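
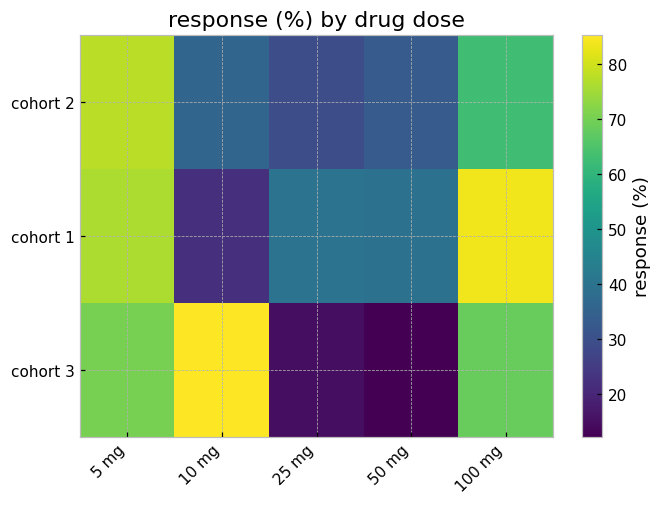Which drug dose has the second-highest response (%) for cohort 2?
100 mg

Top 3 for cohort 2: 5 mg ≈ 80, 100 mg ≈ 60, 10 mg ≈ 40.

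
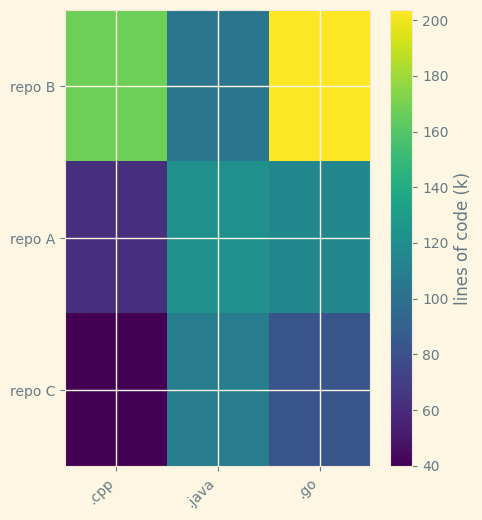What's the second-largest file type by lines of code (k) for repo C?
.go

Top 3 for repo C: .java ≈ 100, .go ≈ 80, .cpp ≈ 40.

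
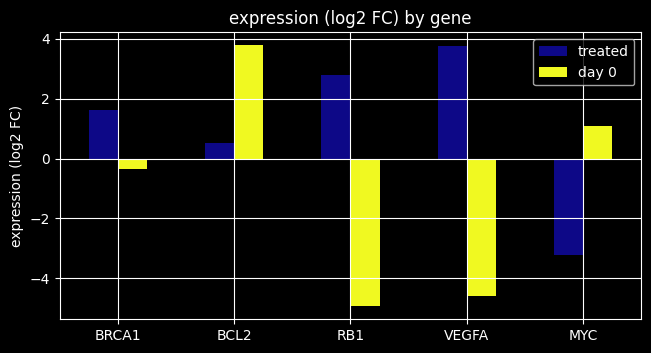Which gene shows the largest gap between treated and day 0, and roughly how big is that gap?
VEGFA: treated ≈ 4, day 0 ≈ -5 → gap ≈ 9. Next-largest (RB1) is only ≈ 8.

VEGFA, ≈ 9 log2 FC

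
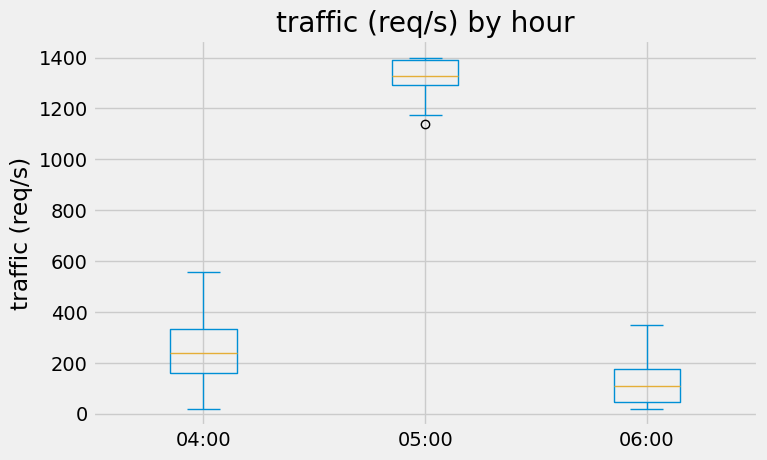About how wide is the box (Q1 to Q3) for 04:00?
≈ 200

Q3 ≈ 400, Q1 ≈ 200; IQR ≈ 200.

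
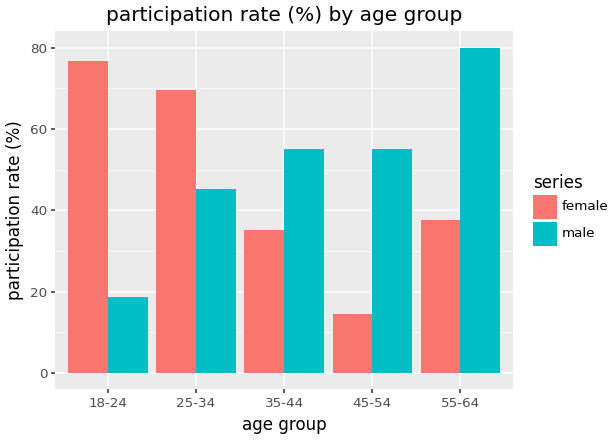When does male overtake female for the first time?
35-44

25-34: male ≈ 50 vs female ≈ 70 (not yet); 35-44: male ≈ 60 vs female ≈ 40 (first crossover).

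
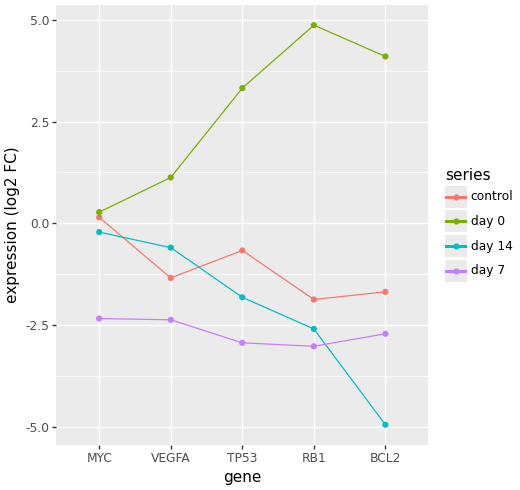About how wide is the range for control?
≈ 2

Max MYC ≈ 0, min RB1 ≈ -2; range ≈ 2.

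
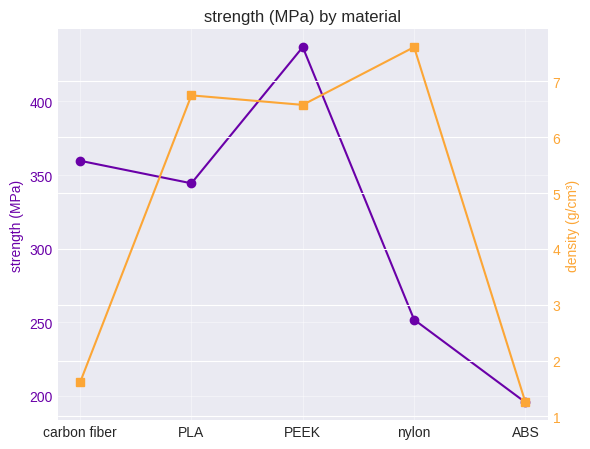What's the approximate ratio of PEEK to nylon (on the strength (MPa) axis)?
≈ 1.7×

PEEK ≈ 425, nylon ≈ 250; 425/250 ≈ 1.7.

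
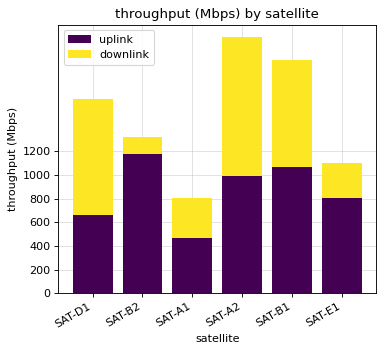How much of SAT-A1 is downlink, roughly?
downlink top ≈ 800, bottom ≈ 400; segment ≈ 400.

≈ 400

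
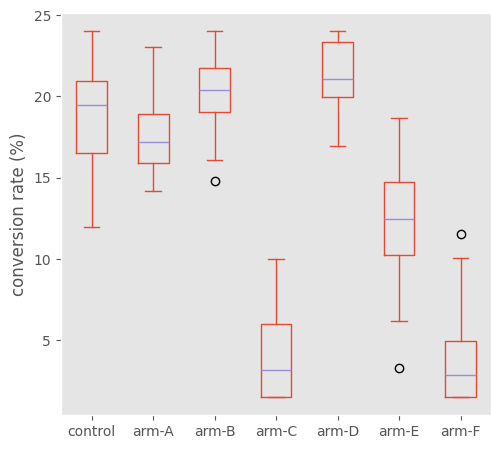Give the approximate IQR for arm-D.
Q3 ≈ 24, Q1 ≈ 20; IQR ≈ 4.

≈ 4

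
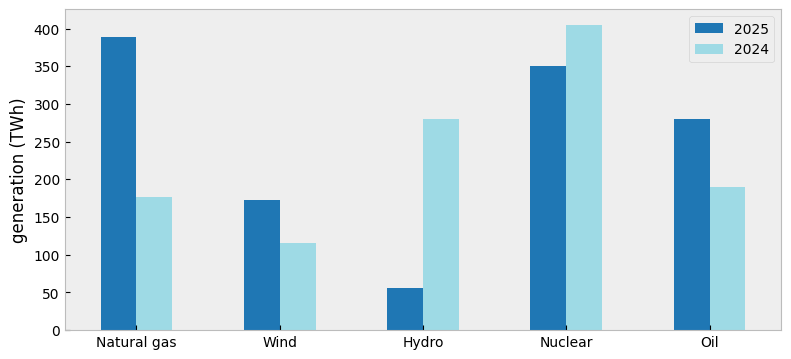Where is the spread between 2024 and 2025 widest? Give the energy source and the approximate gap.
Hydro, ≈ 250 TWh

Hydro: 2024 ≈ 300, 2025 ≈ 50 → gap ≈ 250. Next-largest (Natural gas) is only ≈ 200.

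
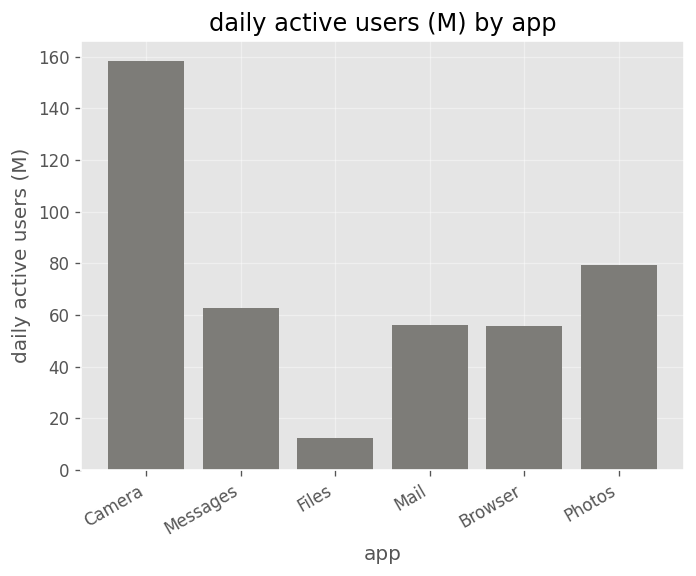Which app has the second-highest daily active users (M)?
Top 3: Camera ≈ 160, Photos ≈ 80, Messages ≈ 60.

Photos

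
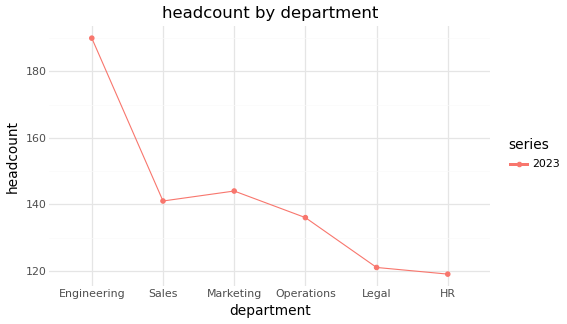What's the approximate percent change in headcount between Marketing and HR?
≈ -14.3%

Marketing ≈ 140, HR ≈ 120; (120 − 140) / 140 ≈ -14.3%.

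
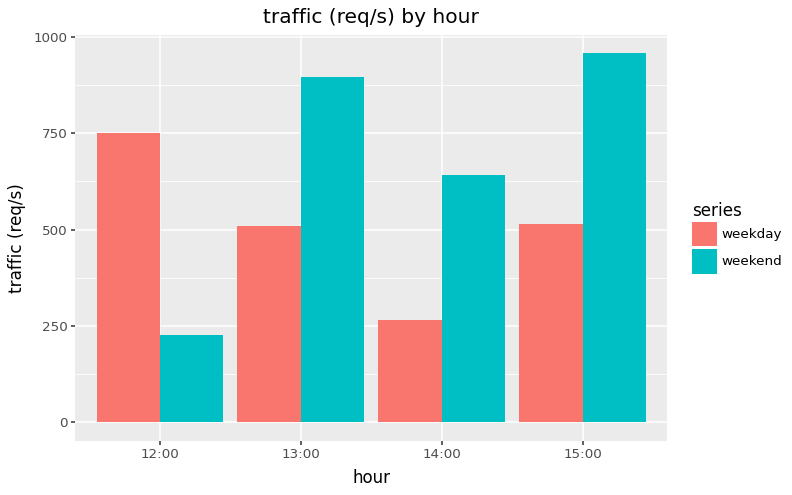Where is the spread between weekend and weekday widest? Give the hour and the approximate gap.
12:00: weekend ≈ 200, weekday ≈ 800 → gap ≈ 600. Next-largest (15:00) is only ≈ 500.

12:00, ≈ 600 req/s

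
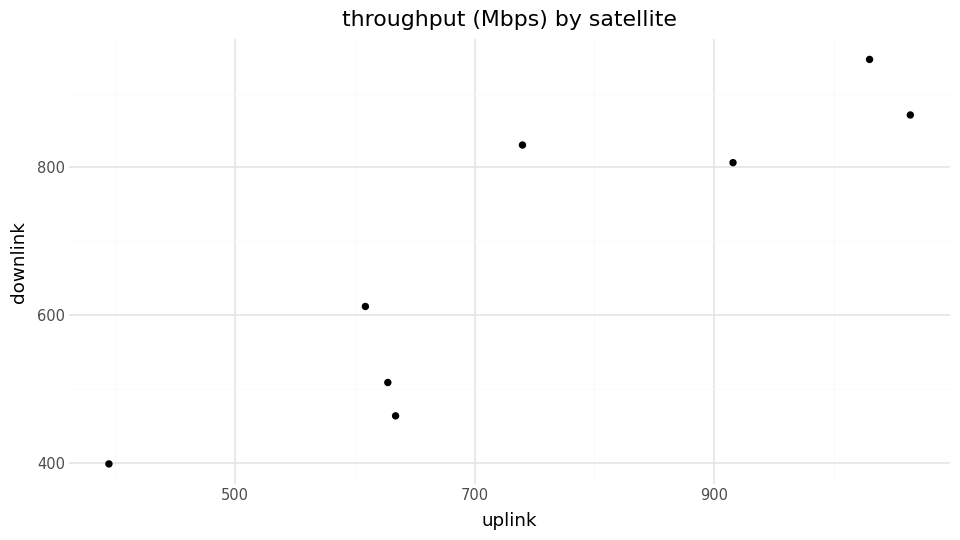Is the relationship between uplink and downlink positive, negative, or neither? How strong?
positive, strong

Points are positively correlated; strong (|r| ≈ 0.9).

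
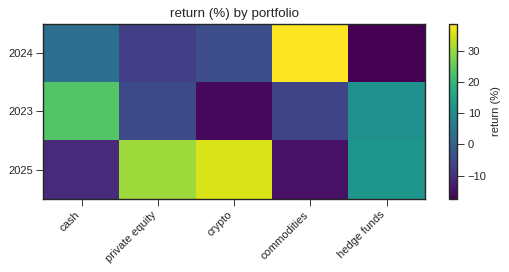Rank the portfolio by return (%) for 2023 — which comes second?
Top 3 for 2023: cash ≈ 25, hedge funds ≈ 10, private equity ≈ -5.

hedge funds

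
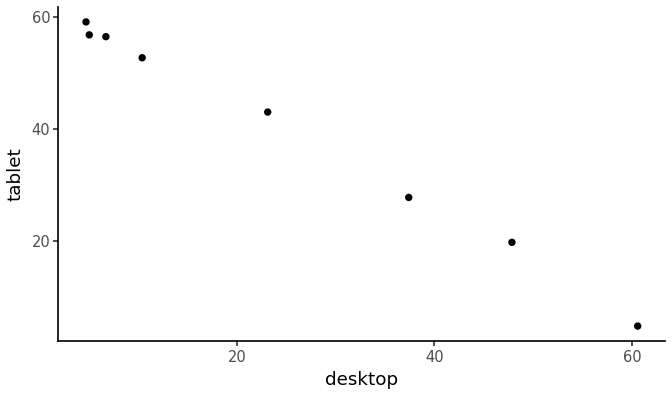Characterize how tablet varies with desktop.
Points are negatively correlated; strong (|r| ≈ 1.0).

negative, strong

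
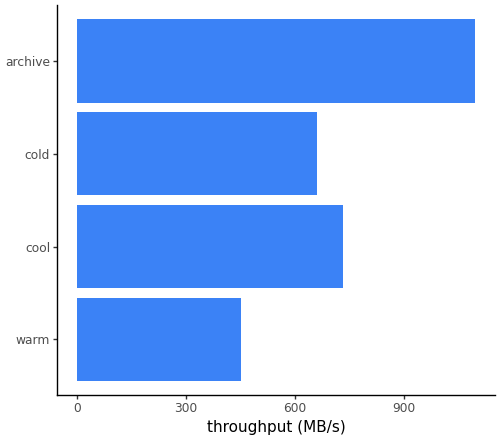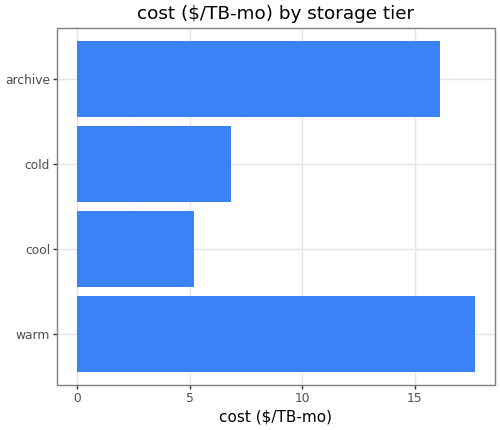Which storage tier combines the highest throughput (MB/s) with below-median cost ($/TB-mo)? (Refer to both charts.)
Chart 2 median cost ($/TB-mo) ≈ 12; below-median storage tiers: cool, cold. Among those, cool has the highest throughput (MB/s) (≈ 800).

cool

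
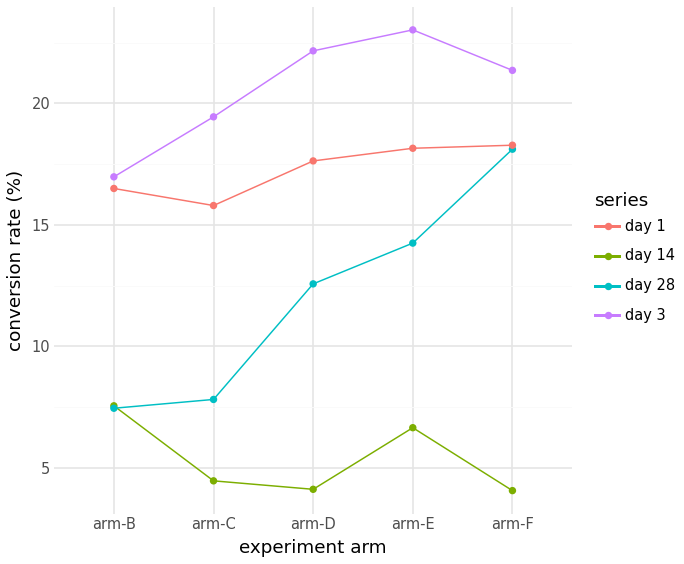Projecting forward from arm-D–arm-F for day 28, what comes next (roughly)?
Last three: 12, 14, 18 → slope ≈ 3/step → next ≈ 21.

≈ 21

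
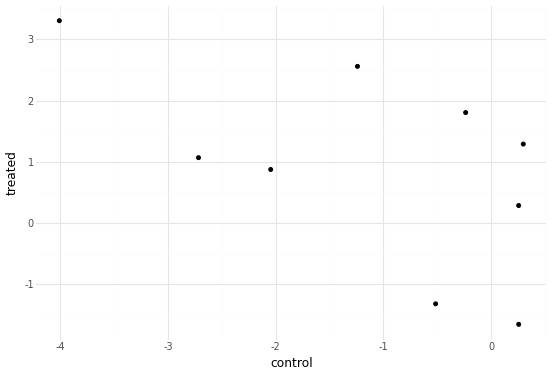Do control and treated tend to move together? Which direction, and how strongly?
Points are negatively correlated; moderate (|r| ≈ 0.6).

negative, moderate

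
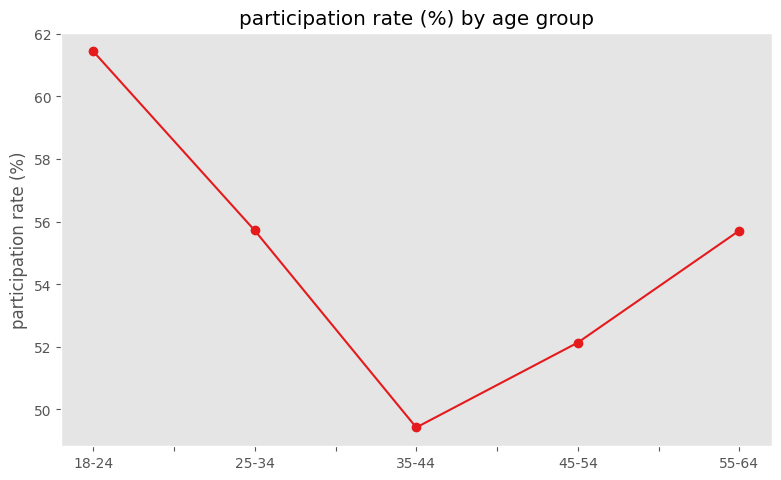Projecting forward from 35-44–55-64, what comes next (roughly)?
Last three: 50, 52, 56 → slope ≈ 3/step → next ≈ 59.

≈ 59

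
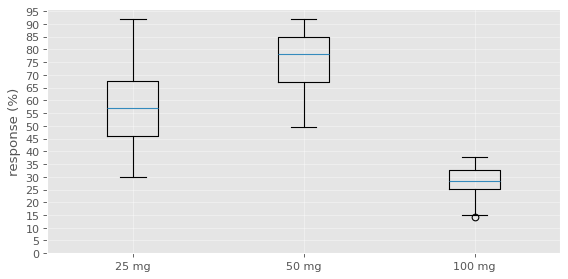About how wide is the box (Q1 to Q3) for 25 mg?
Q3 ≈ 70, Q1 ≈ 45; IQR ≈ 25.

≈ 25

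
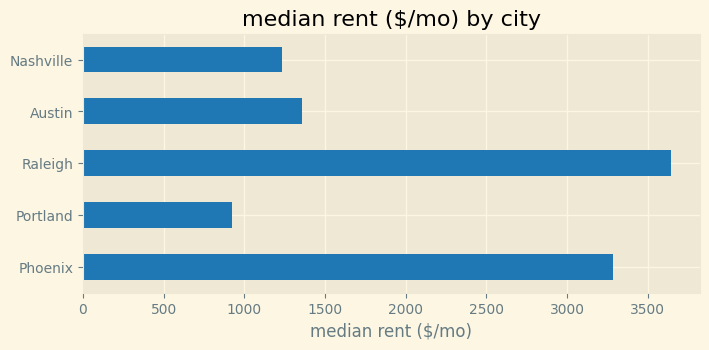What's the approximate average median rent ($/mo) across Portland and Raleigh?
≈ 2250

(1000 + 3500) / 2 ≈ 2250.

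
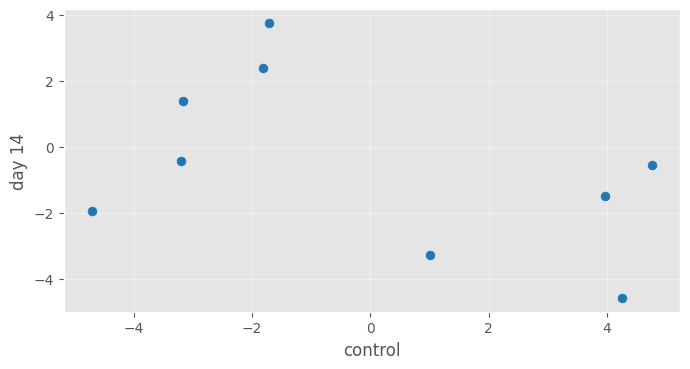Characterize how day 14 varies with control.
Points are negatively correlated; moderate (|r| ≈ 0.5).

negative, moderate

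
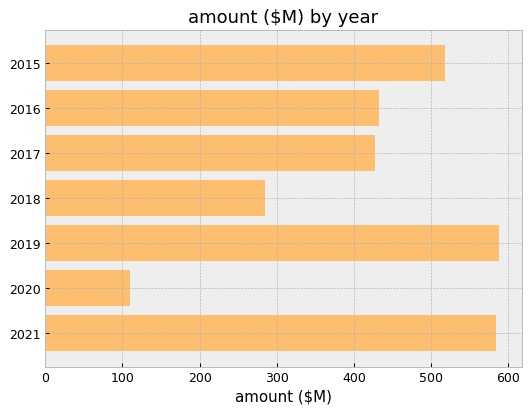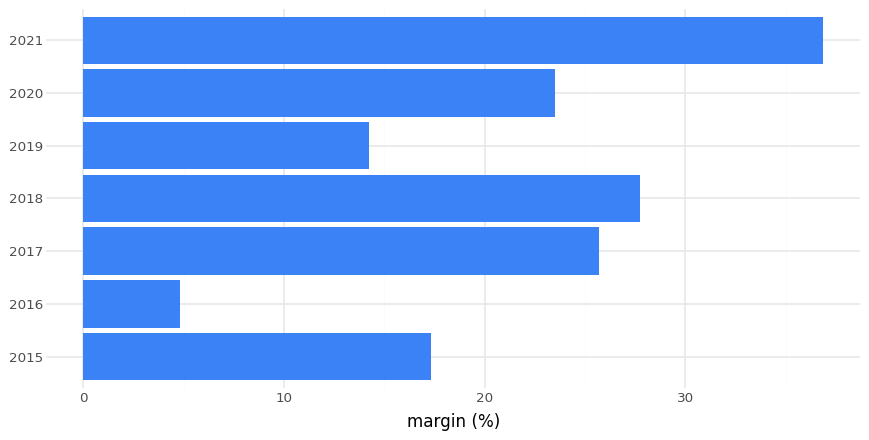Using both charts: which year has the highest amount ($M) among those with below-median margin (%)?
Chart 2 median margin (%) ≈ 25; below-median years: 2015, 2016, 2019. Among those, 2019 has the highest amount ($M) (≈ 600).

2019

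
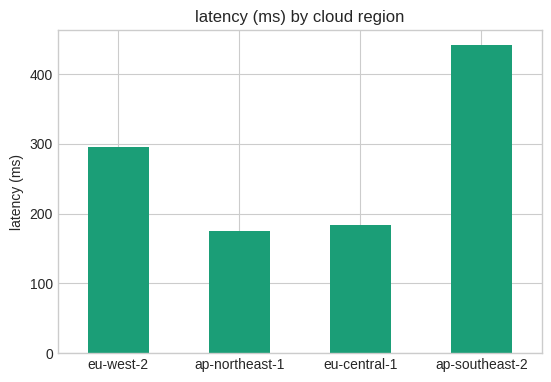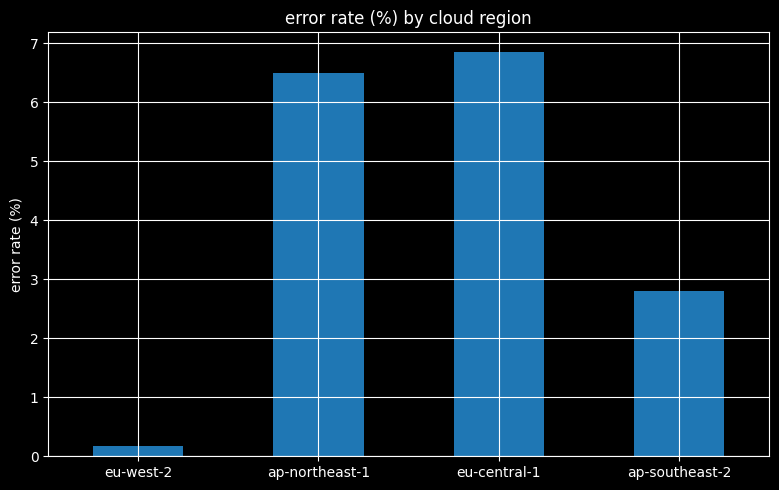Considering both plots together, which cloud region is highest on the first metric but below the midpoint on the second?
Chart 2 median error rate (%) ≈ 5; below-median cloud regions: eu-west-2, ap-southeast-2. Among those, ap-southeast-2 has the highest latency (ms) (≈ 450).

ap-southeast-2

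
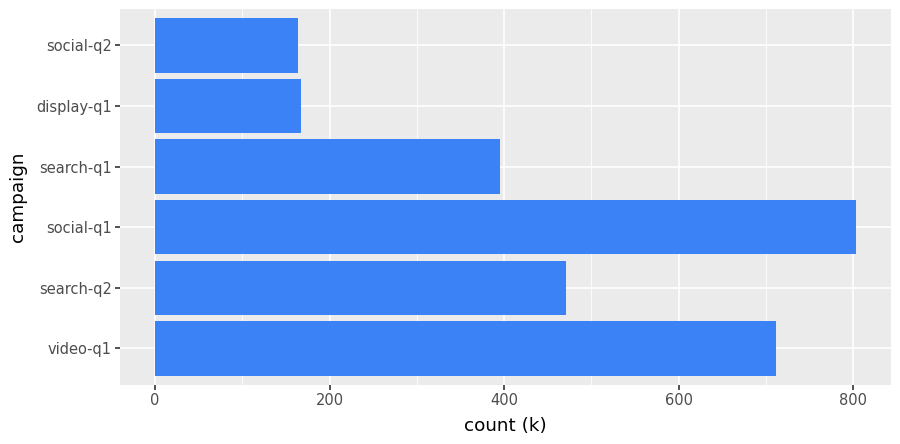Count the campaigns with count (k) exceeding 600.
2

Above 600: video-q1, social-q1.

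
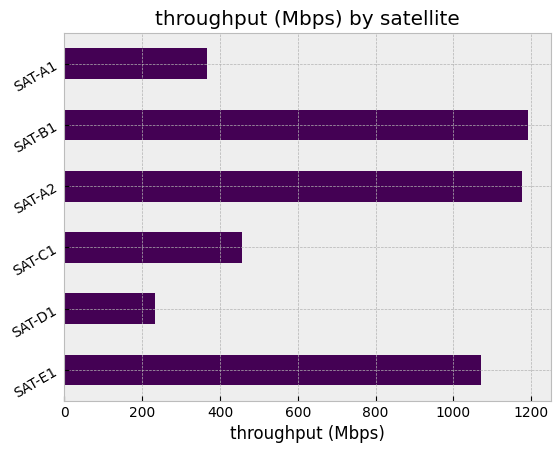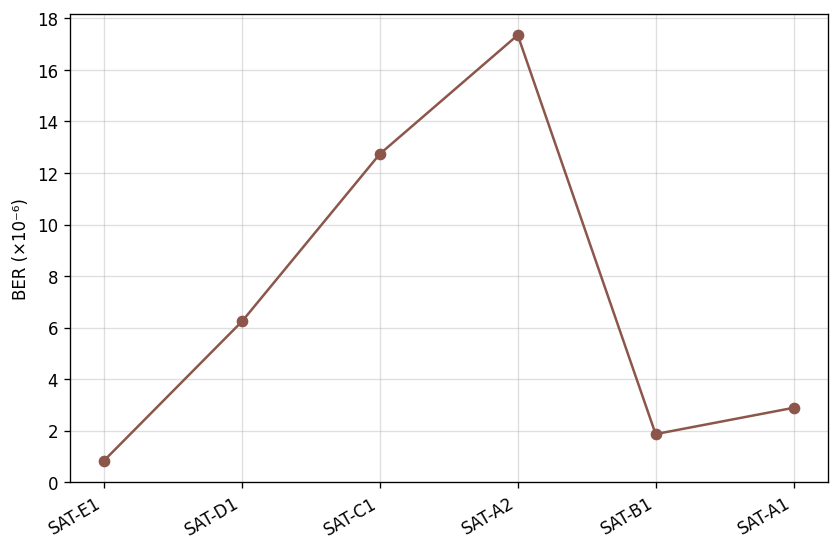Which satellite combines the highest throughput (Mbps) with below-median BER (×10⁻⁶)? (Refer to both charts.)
SAT-B1

Chart 2 median BER (×10⁻⁶) ≈ 4; below-median satellites: SAT-E1, SAT-B1, SAT-A1. Among those, SAT-B1 has the highest throughput (Mbps) (≈ 1200).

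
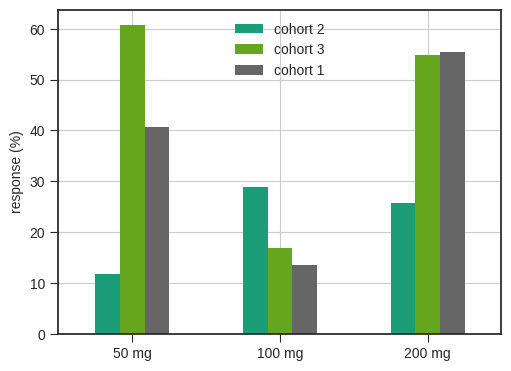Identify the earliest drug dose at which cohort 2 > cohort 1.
50 mg: cohort 2 ≈ 10 vs cohort 1 ≈ 40 (not yet); 100 mg: cohort 2 ≈ 30 vs cohort 1 ≈ 10 (first crossover).

100 mg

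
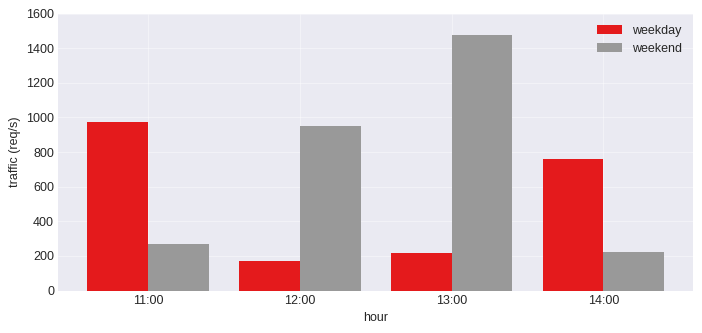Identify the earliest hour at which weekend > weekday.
11:00: weekend ≈ 200 vs weekday ≈ 1000 (not yet); 12:00: weekend ≈ 1000 vs weekday ≈ 200 (first crossover).

12:00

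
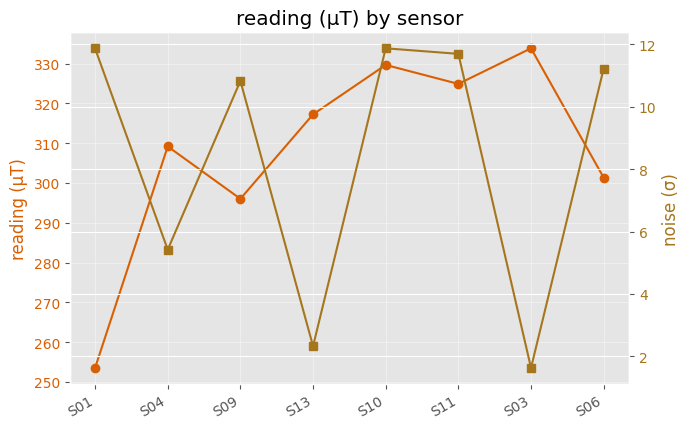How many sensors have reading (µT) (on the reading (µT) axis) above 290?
Above 290: S04, S09, S13, S10, S11, S03, S06.

7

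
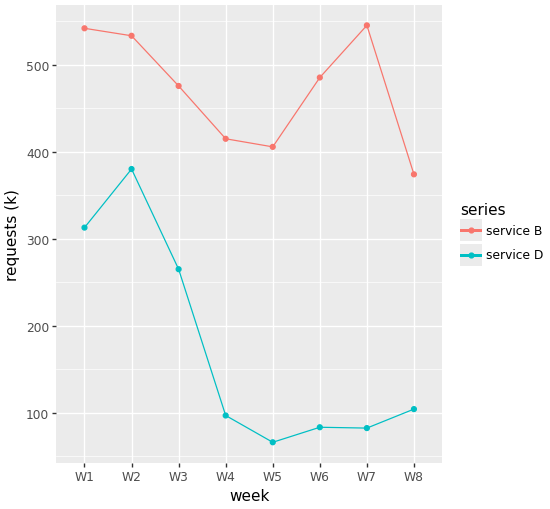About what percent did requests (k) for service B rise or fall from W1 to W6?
≈ -9.1%

W1 ≈ 550, W6 ≈ 500; (500 − 550) / 550 ≈ -9.1%.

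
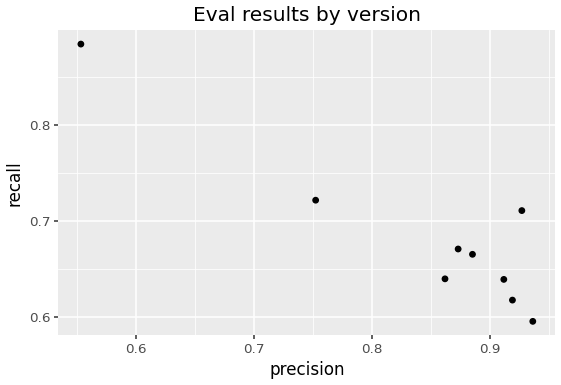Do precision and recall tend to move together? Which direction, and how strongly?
negative, strong

Points are negatively correlated; strong (|r| ≈ 0.9).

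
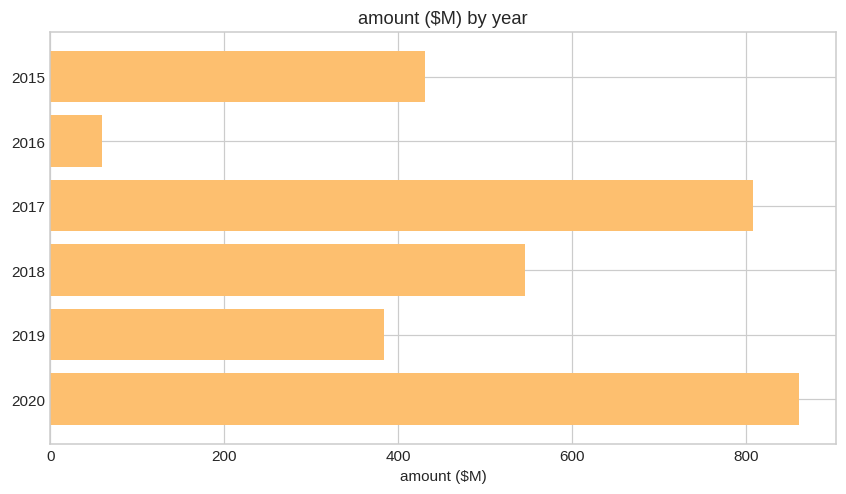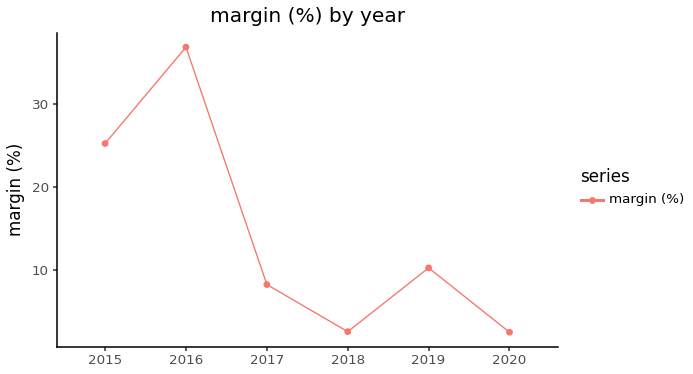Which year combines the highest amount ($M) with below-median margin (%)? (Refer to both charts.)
2020

Chart 2 median margin (%) ≈ 10; below-median years: 2017, 2018, 2020. Among those, 2020 has the highest amount ($M) (≈ 900).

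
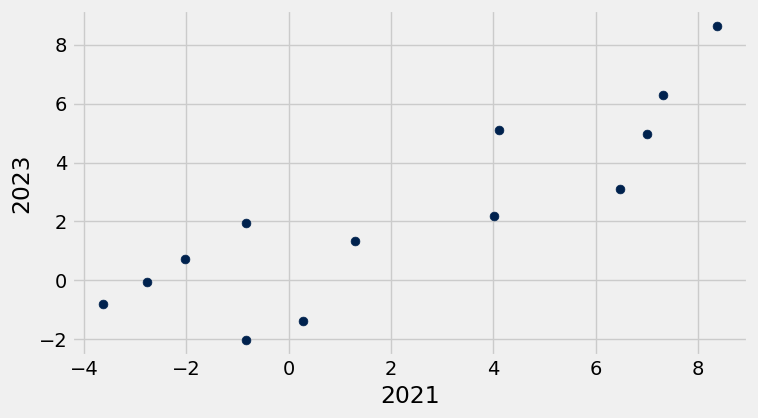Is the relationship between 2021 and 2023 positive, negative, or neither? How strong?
Points are positively correlated; strong (|r| ≈ 0.9).

positive, strong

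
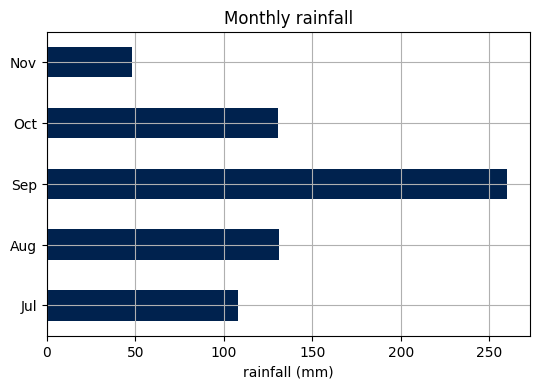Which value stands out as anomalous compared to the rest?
Sep

Sep ≈ 250; the rest sit between ≈ 50 and ≈ 125.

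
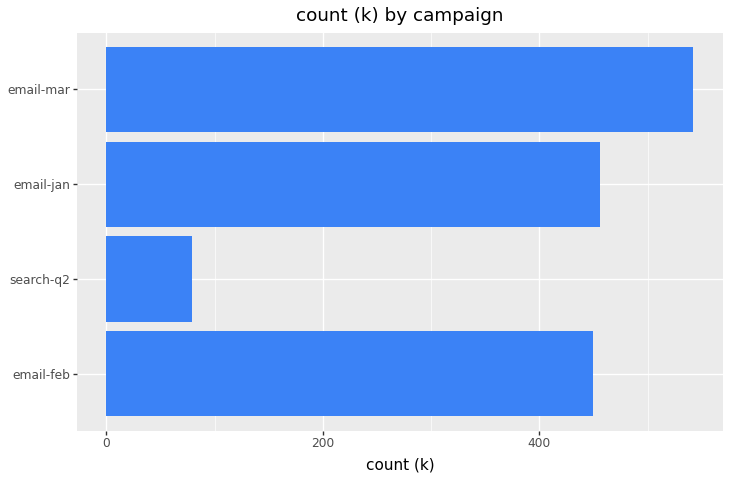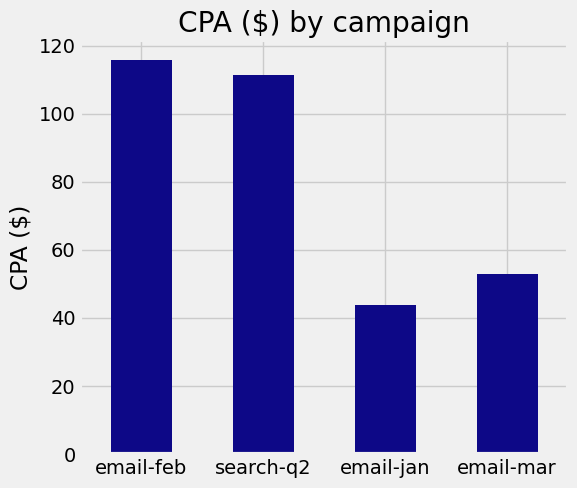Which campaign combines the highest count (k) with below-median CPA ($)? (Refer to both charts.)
email-mar

Chart 2 median CPA ($) ≈ 80; below-median campaigns: email-jan, email-mar. Among those, email-mar has the highest count (k) (≈ 550).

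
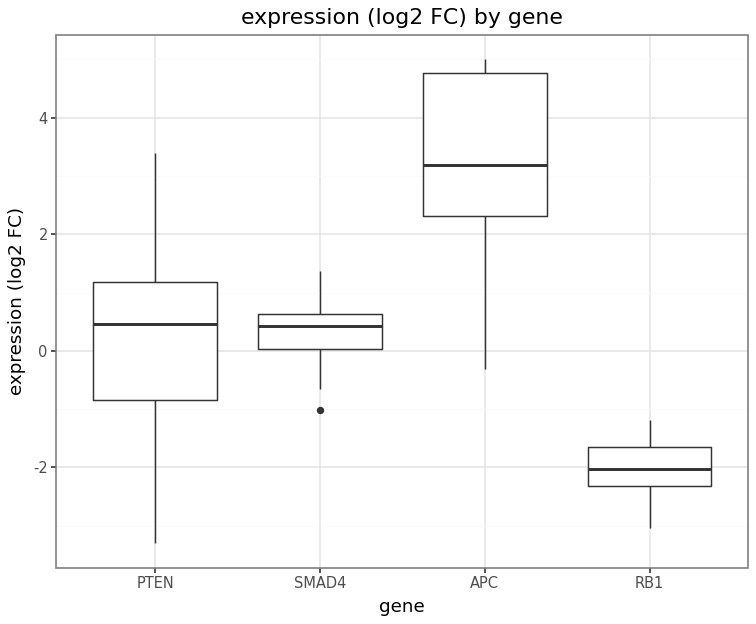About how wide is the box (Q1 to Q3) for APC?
Q3 ≈ 5.0, Q1 ≈ 2.5; IQR ≈ 2.5.

≈ 2.5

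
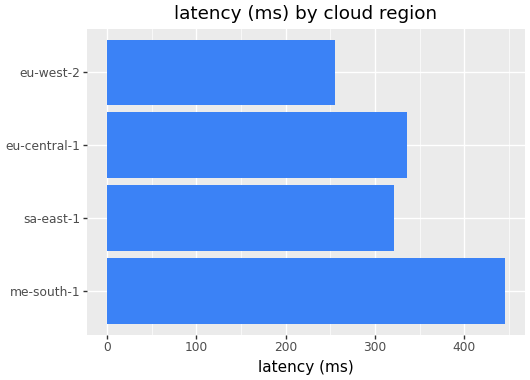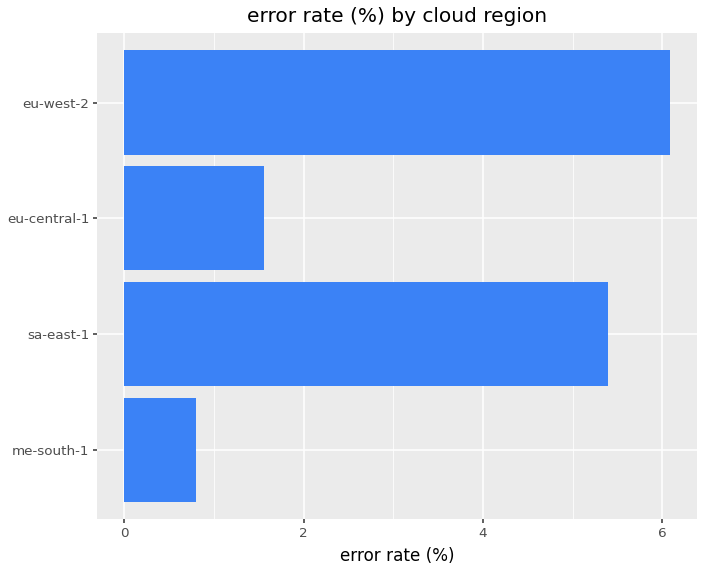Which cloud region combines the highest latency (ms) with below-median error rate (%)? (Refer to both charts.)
Chart 2 median error rate (%) ≈ 3; below-median cloud regions: me-south-1, eu-central-1. Among those, me-south-1 has the highest latency (ms) (≈ 450).

me-south-1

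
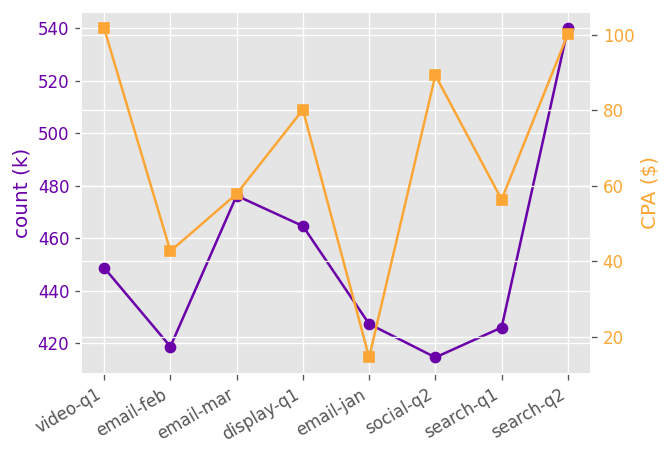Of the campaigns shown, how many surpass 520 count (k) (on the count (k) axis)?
1

Above 520: search-q2.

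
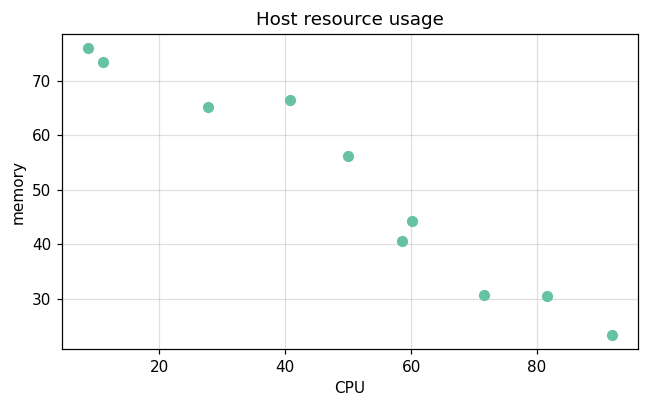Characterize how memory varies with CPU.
negative, strong

Points are negatively correlated; strong (|r| ≈ 1.0).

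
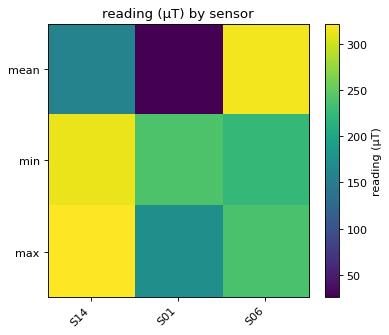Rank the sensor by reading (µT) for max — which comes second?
Top 3 for max: S14 ≈ 325, S06 ≈ 225, S01 ≈ 175.

S06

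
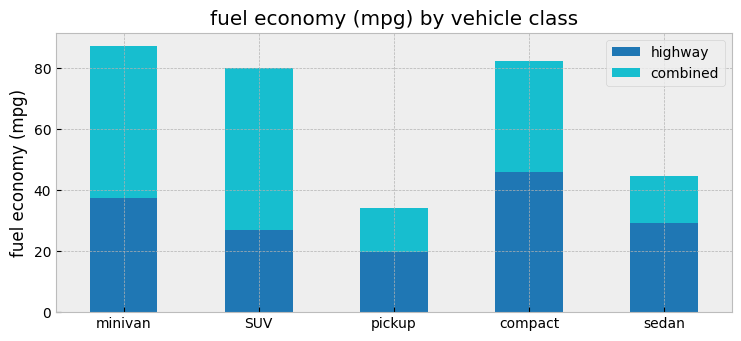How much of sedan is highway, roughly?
≈ 30

highway top ≈ 30, bottom ≈ 0; segment ≈ 30.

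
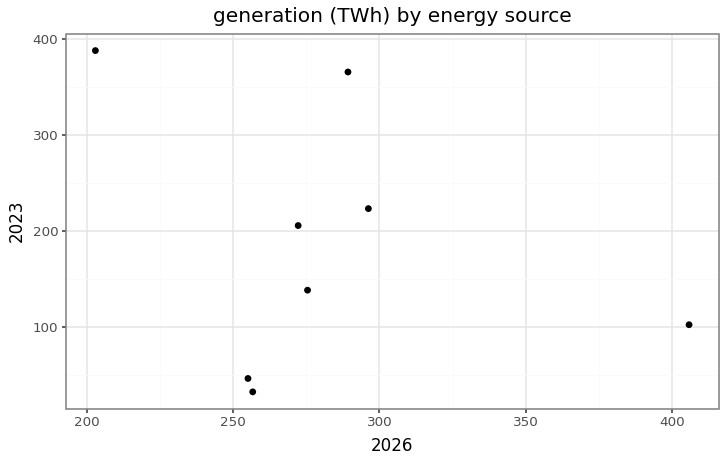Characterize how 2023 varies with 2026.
Points are negatively correlated; weak (|r| ≈ 0.3).

negative, weak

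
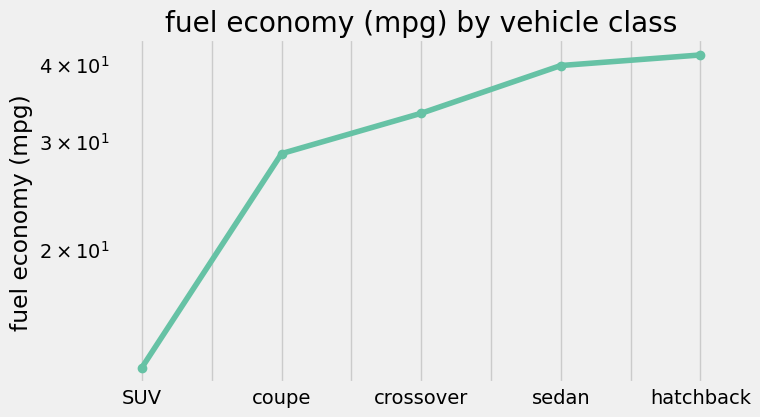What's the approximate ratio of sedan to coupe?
sedan ≈ 40, coupe ≈ 30; 40/30 ≈ 1.33.

≈ 1.33×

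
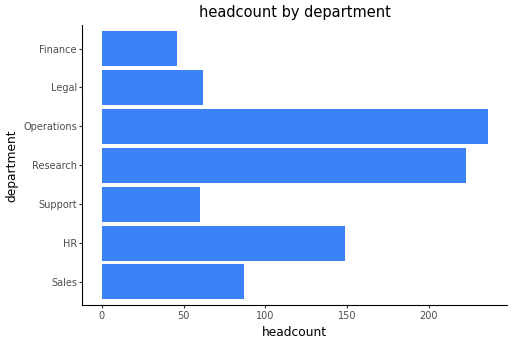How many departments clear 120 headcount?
Above 120: HR, Research, Operations.

3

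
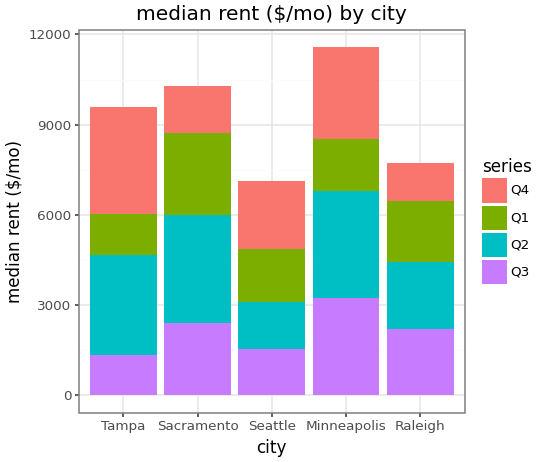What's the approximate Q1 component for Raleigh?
≈ 2000

Q1 top ≈ 6000, bottom ≈ 4000; segment ≈ 2000.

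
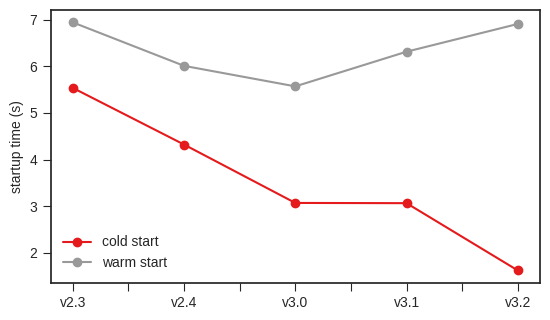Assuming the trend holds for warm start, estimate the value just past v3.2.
≈ 7.75

Last three: 5.5, 6.5, 7.0 → slope ≈ 0.75/step → next ≈ 7.75.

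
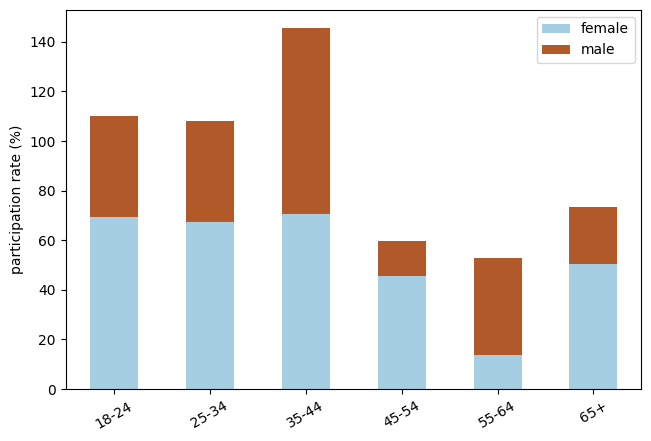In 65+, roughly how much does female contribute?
≈ 60

female top ≈ 60, bottom ≈ 0; segment ≈ 60.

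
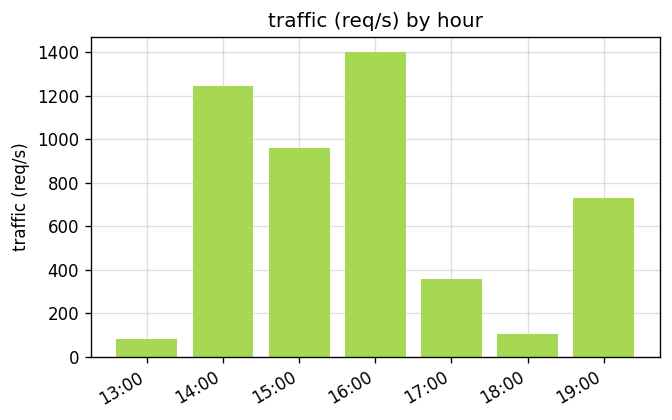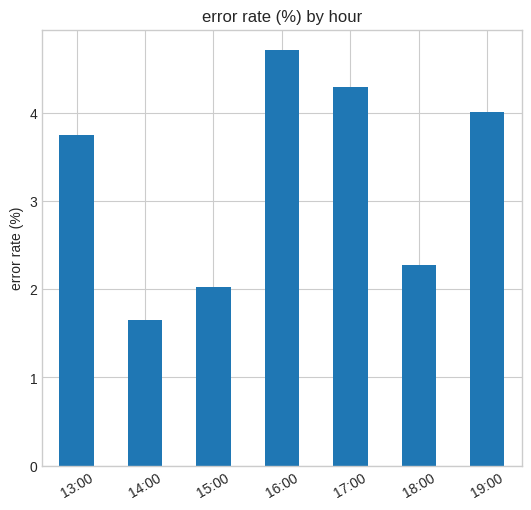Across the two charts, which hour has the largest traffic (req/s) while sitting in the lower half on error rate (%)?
14:00

Chart 2 median error rate (%) ≈ 3.5; below-median hours: 14:00, 15:00, 18:00. Among those, 14:00 has the highest traffic (req/s) (≈ 1200).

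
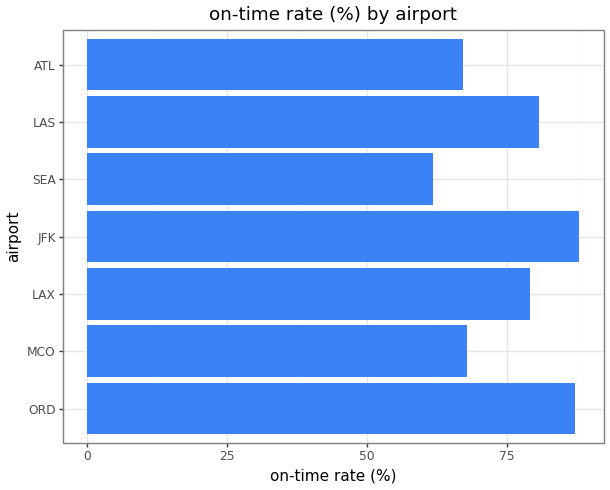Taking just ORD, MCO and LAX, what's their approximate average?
≈ 80

(90 + 70 + 80) / 3 ≈ 80.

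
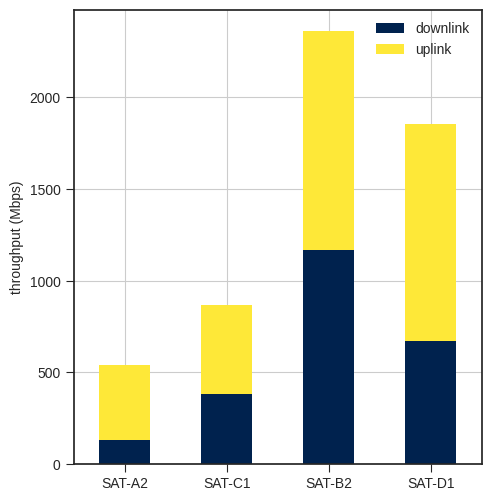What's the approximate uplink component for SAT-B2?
uplink top ≈ 2400, bottom ≈ 1200; segment ≈ 1200.

≈ 1200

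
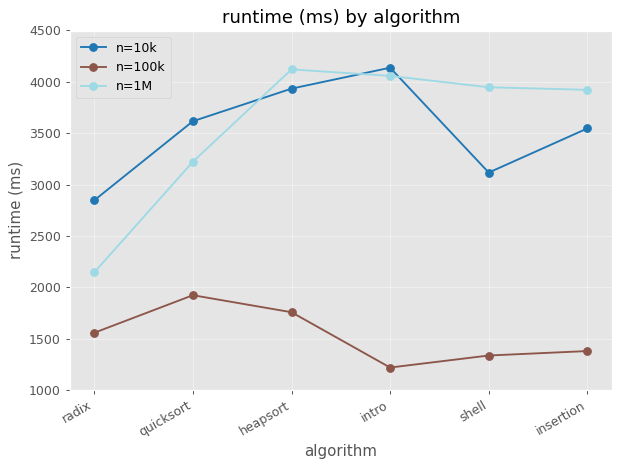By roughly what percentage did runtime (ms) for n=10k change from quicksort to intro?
quicksort ≈ 3500, intro ≈ 4000; (4000 − 3500) / 3500 ≈ +14.3%.

≈ +14.3%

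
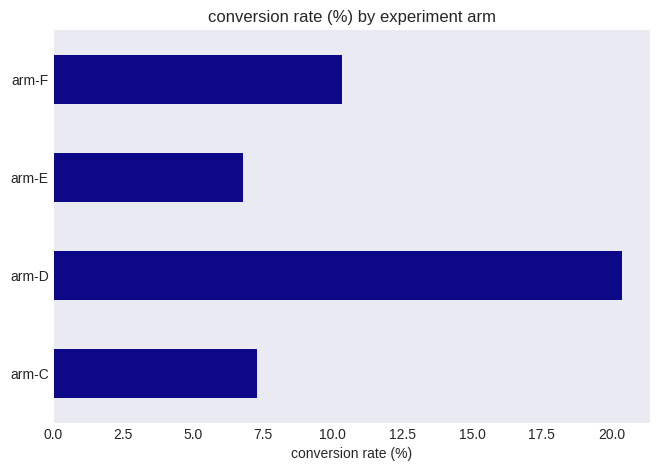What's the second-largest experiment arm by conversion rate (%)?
Top 3: arm-D ≈ 20, arm-F ≈ 10, arm-C ≈ 8.

arm-F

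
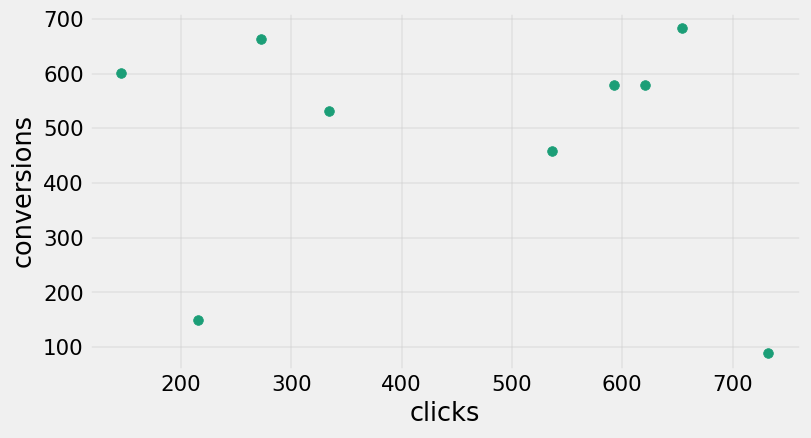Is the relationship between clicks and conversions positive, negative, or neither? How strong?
no clear correlation

Points are roughly uncorrelated; weak (|r| ≈ 0.1).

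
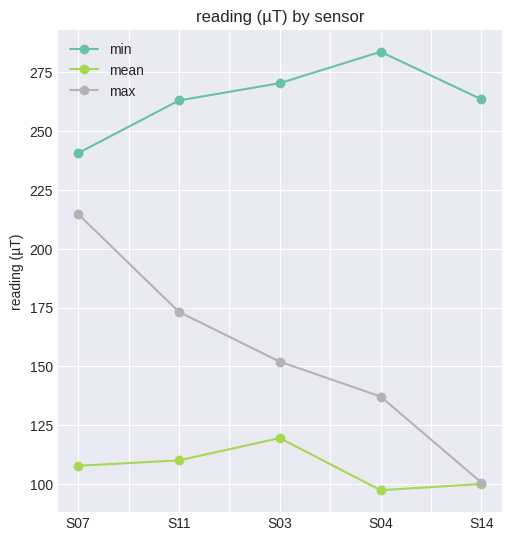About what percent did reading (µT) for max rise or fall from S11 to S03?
≈ -11.1%

S11 ≈ 180, S03 ≈ 160; (160 − 180) / 180 ≈ -11.1%.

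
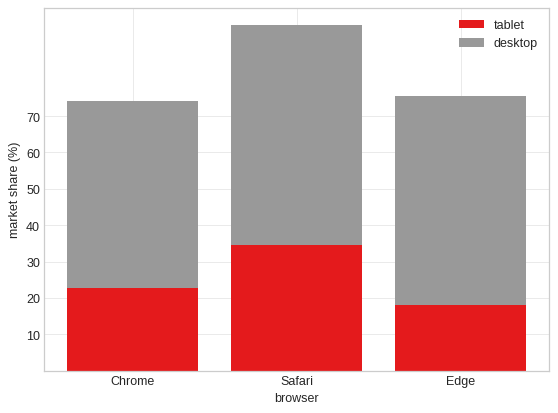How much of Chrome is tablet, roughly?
≈ 20

tablet top ≈ 20, bottom ≈ 0; segment ≈ 20.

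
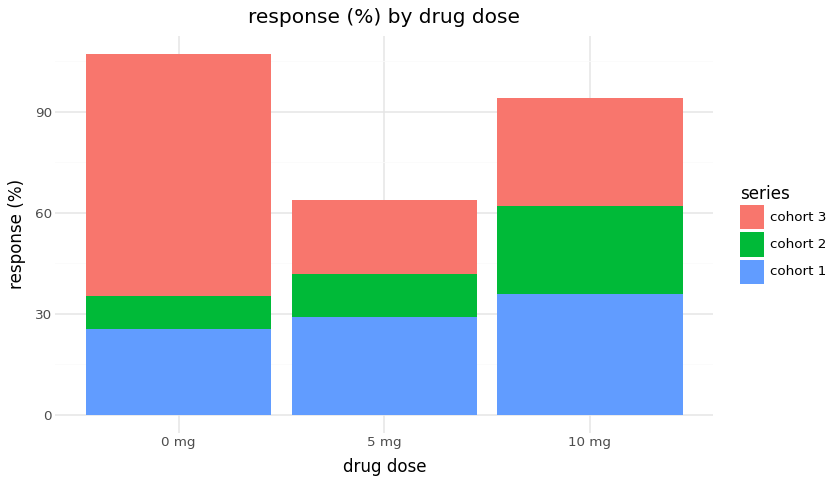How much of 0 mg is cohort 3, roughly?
cohort 3 top ≈ 110, bottom ≈ 40; segment ≈ 70.

≈ 70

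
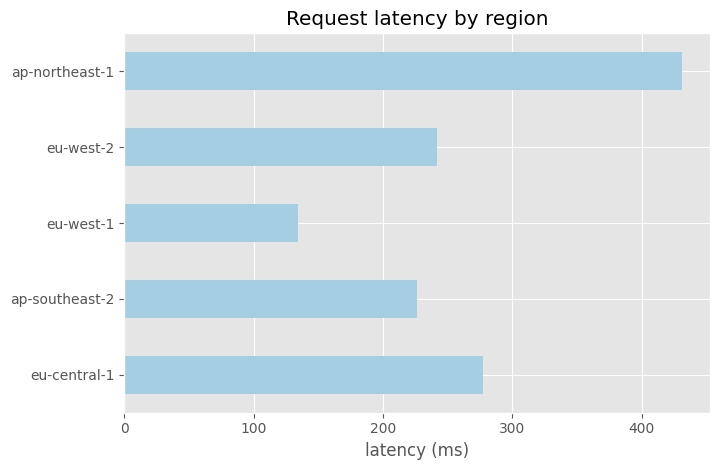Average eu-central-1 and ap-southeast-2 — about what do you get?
(300 + 250) / 2 ≈ 275.

≈ 275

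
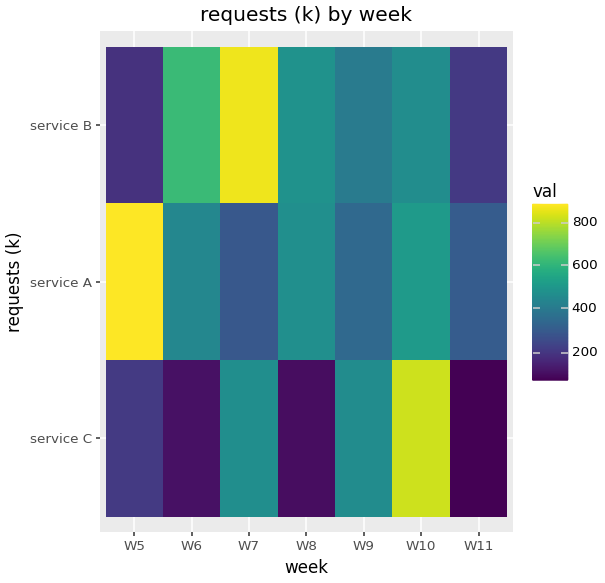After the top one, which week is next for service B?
W6

Top 3 for service B: W7 ≈ 900, W6 ≈ 600, W8 ≈ 500.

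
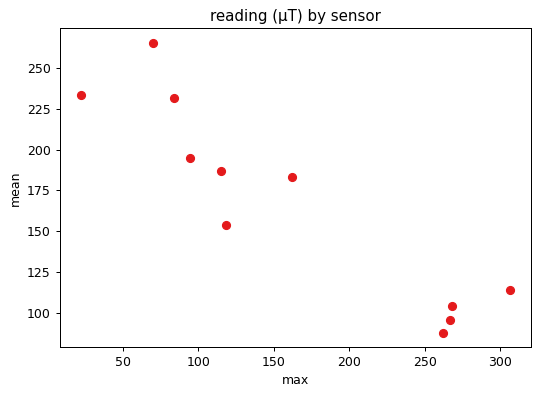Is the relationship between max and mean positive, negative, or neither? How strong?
Points are negatively correlated; strong (|r| ≈ 0.9).

negative, strong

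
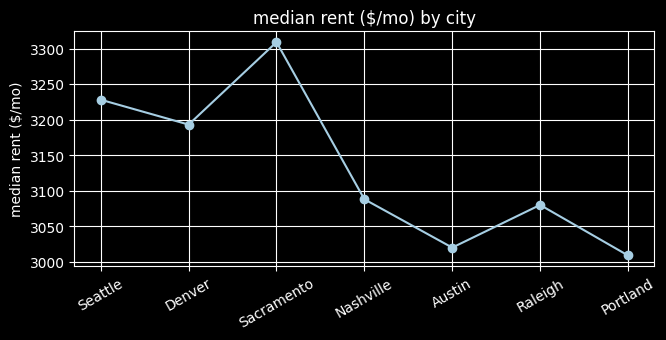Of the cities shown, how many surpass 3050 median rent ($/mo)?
5

Above 3050: Seattle, Denver, Sacramento, Nashville, Raleigh.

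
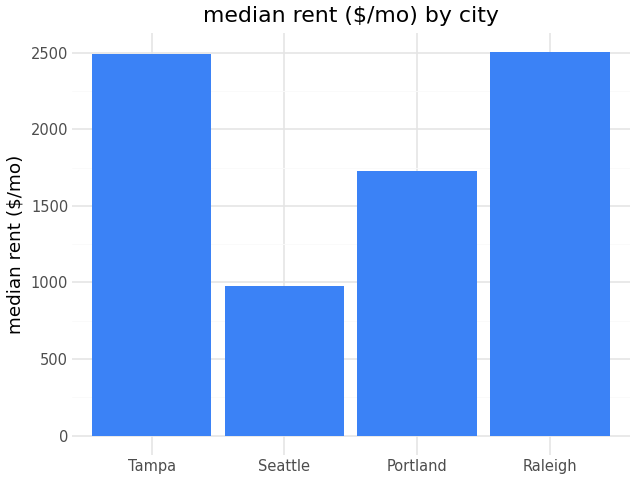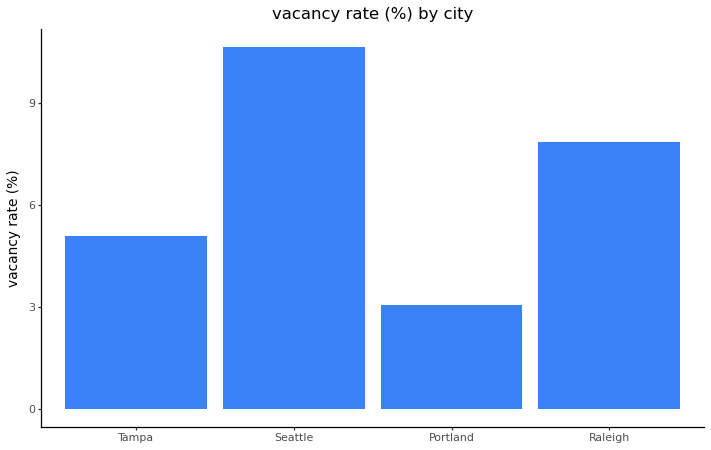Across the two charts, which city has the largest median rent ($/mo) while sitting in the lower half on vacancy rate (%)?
Chart 2 median vacancy rate (%) ≈ 6; below-median cities: Tampa, Portland. Among those, Tampa has the highest median rent ($/mo) (≈ 2500).

Tampa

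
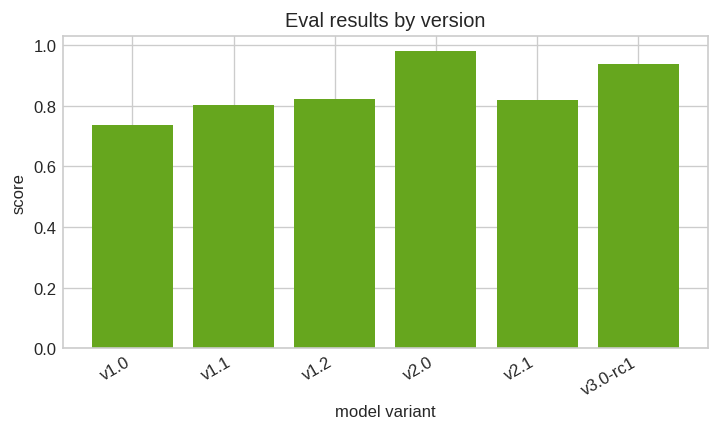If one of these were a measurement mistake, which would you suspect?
v2.0 ≈ 1.0; the rest sit between ≈ 0.7 and ≈ 0.9.

v2.0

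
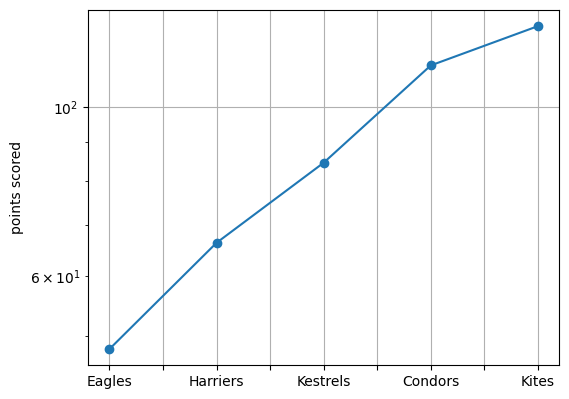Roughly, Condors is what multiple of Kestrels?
≈ 1.38×

Condors ≈ 110, Kestrels ≈ 80; 110/80 ≈ 1.38.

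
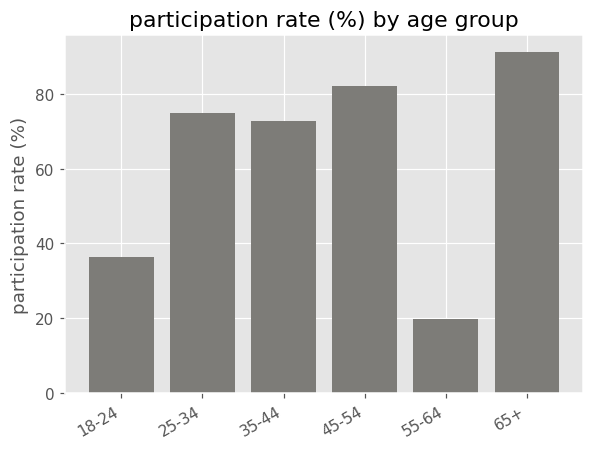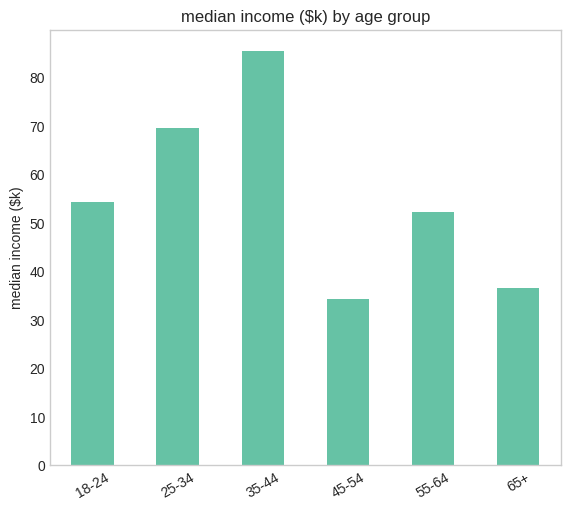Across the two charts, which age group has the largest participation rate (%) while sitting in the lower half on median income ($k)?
Chart 2 median median income ($k) ≈ 50; below-median age groups: 45-54, 55-64, 65+. Among those, 65+ has the highest participation rate (%) (≈ 90).

65+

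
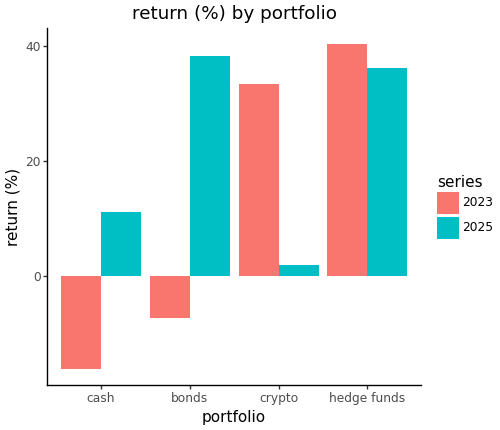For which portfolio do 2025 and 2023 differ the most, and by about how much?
bonds: 2025 ≈ 40, 2023 ≈ -5 → gap ≈ 45. Next-largest (crypto) is only ≈ 35.

bonds, ≈ 45 %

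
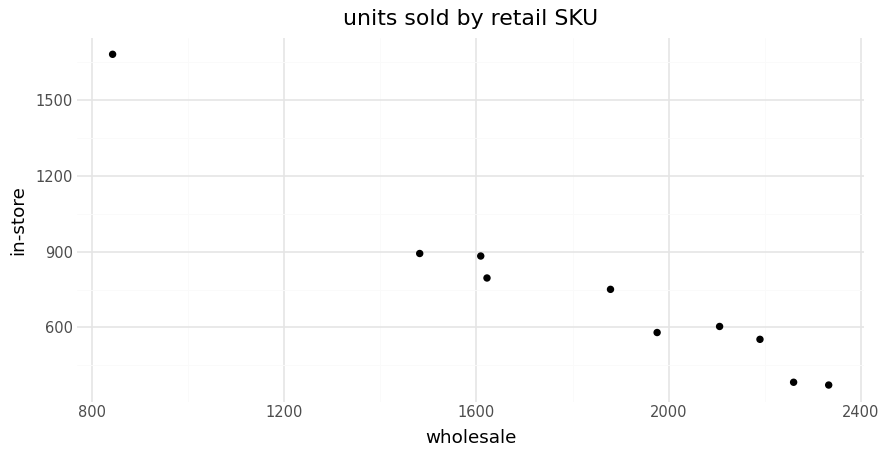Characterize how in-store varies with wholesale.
negative, strong

Points are negatively correlated; strong (|r| ≈ 1.0).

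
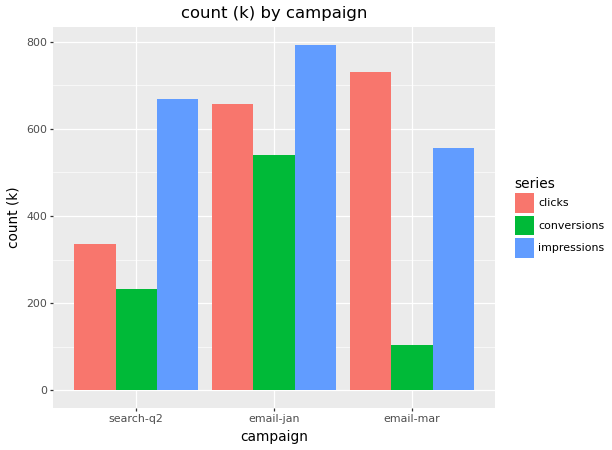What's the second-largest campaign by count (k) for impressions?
search-q2

Top 3 for impressions: email-jan ≈ 800, search-q2 ≈ 700, email-mar ≈ 600.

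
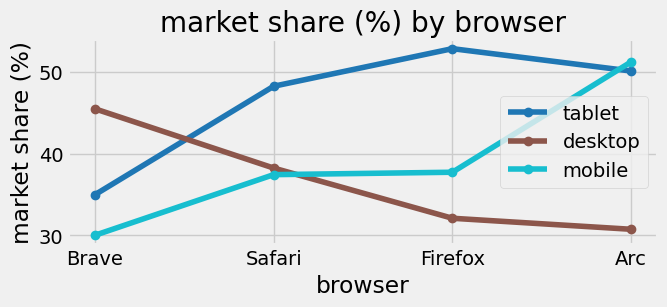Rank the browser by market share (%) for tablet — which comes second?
Arc

Top 3 for tablet: Firefox ≈ 52, Arc ≈ 50, Safari ≈ 48.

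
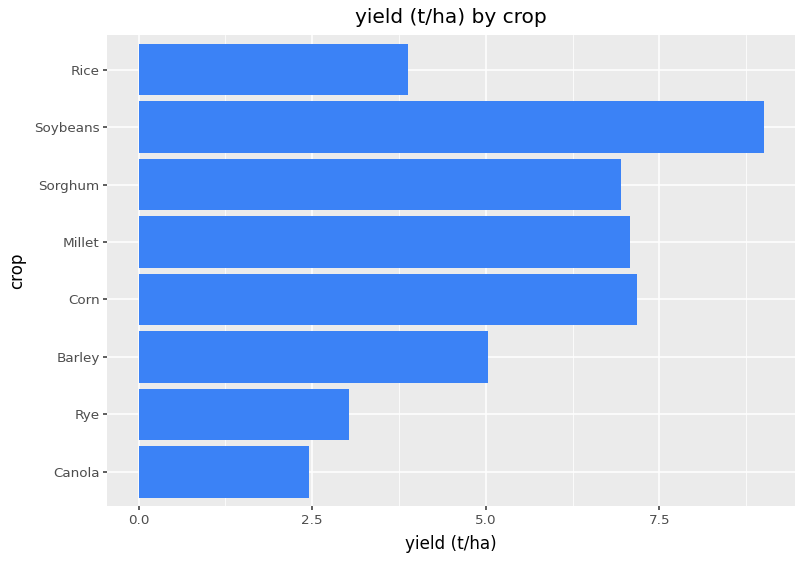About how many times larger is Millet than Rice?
Millet ≈ 7, Rice ≈ 4; 7/4 ≈ 1.75.

≈ 1.75×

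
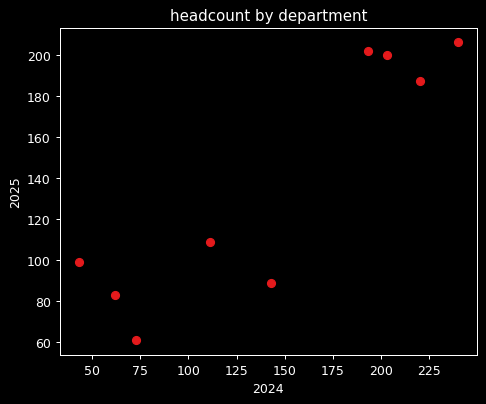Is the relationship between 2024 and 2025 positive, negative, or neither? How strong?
Points are positively correlated; strong (|r| ≈ 0.9).

positive, strong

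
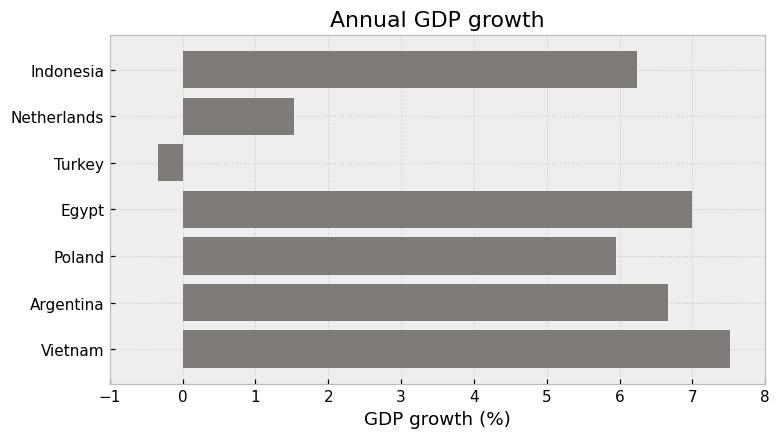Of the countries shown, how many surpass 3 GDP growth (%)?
Above 3: Indonesia, Egypt, Poland, Argentina, Vietnam.

5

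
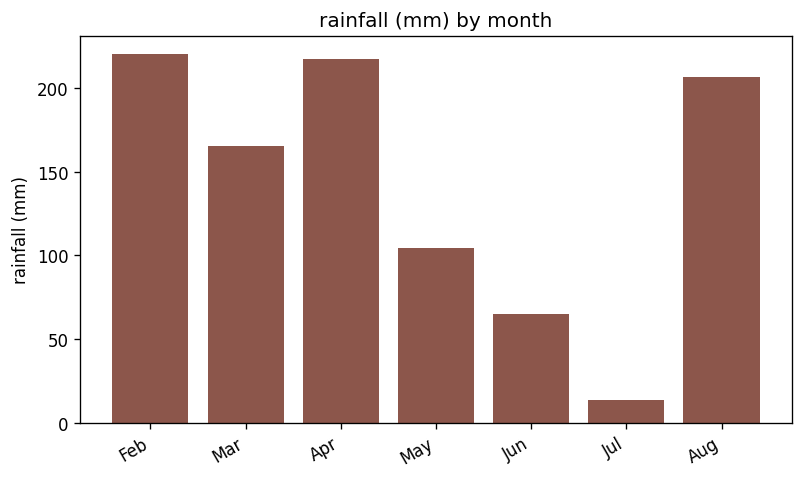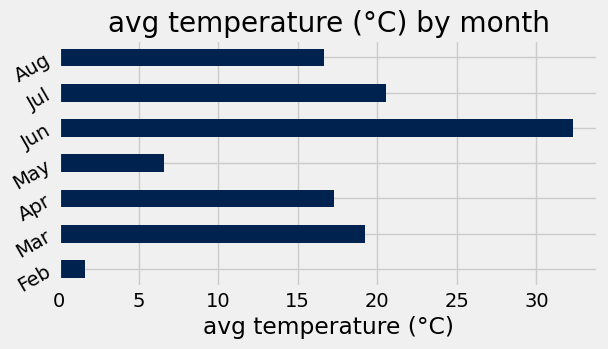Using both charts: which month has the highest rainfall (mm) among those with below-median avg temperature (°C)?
Chart 2 median avg temperature (°C) ≈ 15; below-median months: Feb, May, Aug. Among those, Feb has the highest rainfall (mm) (≈ 225).

Feb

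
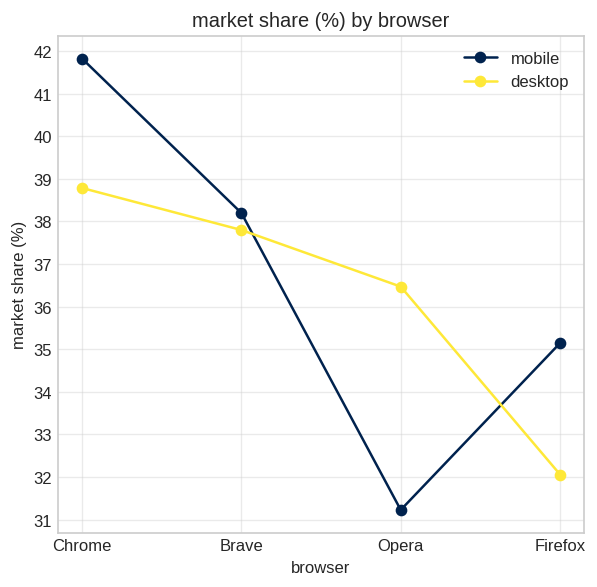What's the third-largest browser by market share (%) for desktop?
Opera

Top 4 for desktop: Chrome ≈ 39, Brave ≈ 38, Opera ≈ 36, Firefox ≈ 32.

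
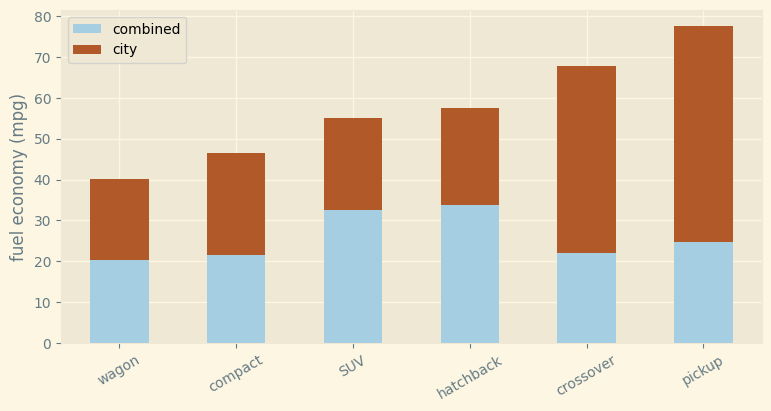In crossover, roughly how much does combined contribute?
≈ 20

combined top ≈ 20, bottom ≈ 0; segment ≈ 20.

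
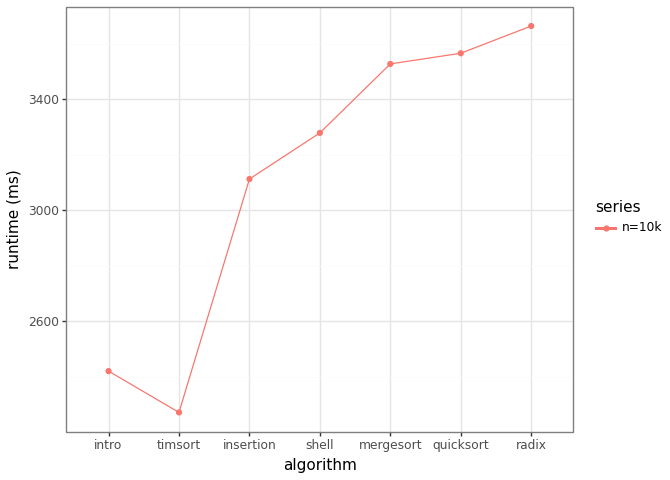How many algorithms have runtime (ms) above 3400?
3

Above 3400: mergesort, quicksort, radix.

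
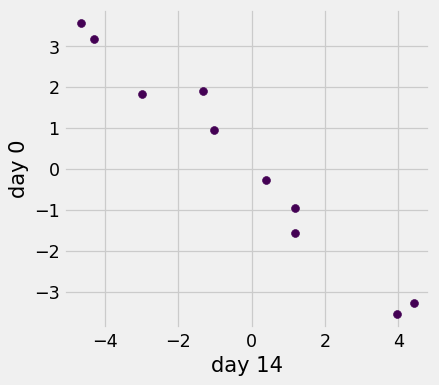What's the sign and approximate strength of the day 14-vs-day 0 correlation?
negative, strong

Points are negatively correlated; strong (|r| ≈ 1.0).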